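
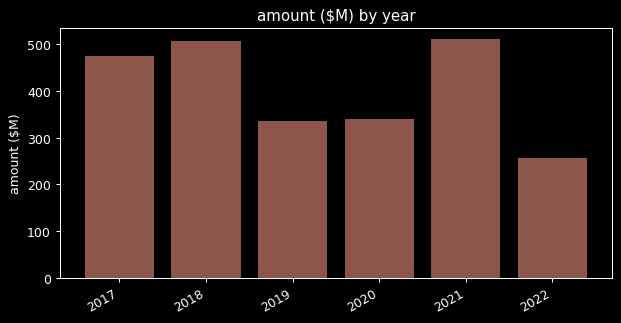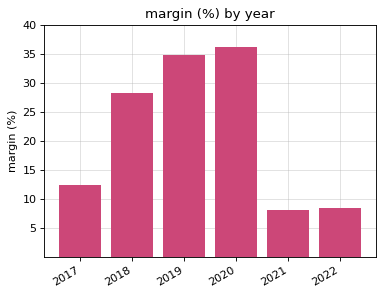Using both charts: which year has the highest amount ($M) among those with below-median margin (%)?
Chart 2 median margin (%) ≈ 20; below-median years: 2017, 2021, 2022. Among those, 2021 has the highest amount ($M) (≈ 500).

2021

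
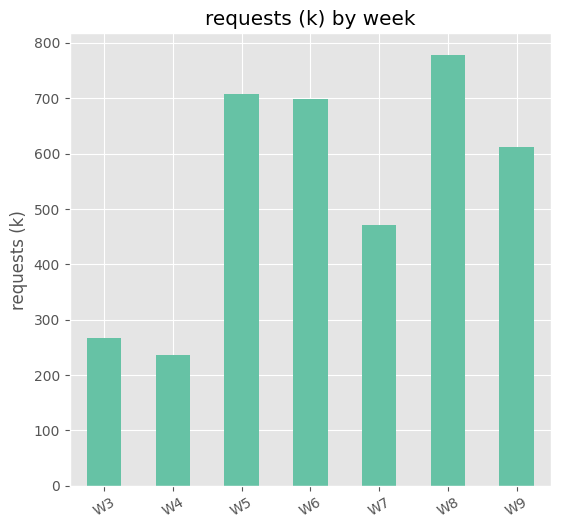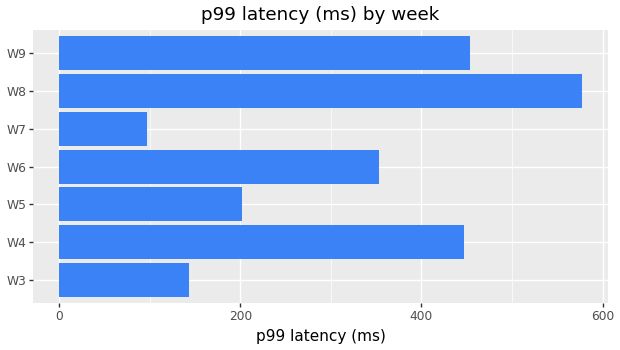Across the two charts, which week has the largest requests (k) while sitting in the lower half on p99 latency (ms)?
Chart 2 median p99 latency (ms) ≈ 400; below-median weeks: W3, W5, W7. Among those, W5 has the highest requests (k) (≈ 700).

W5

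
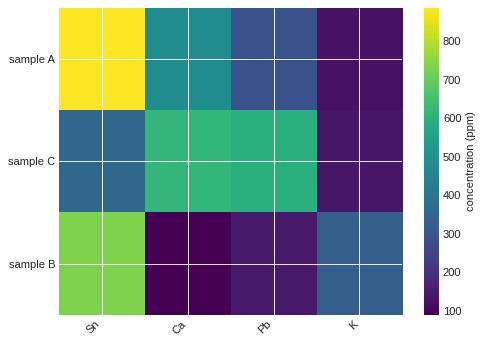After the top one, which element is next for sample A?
Top 3 for sample A: Sn ≈ 900, Ca ≈ 500, Pb ≈ 300.

Ca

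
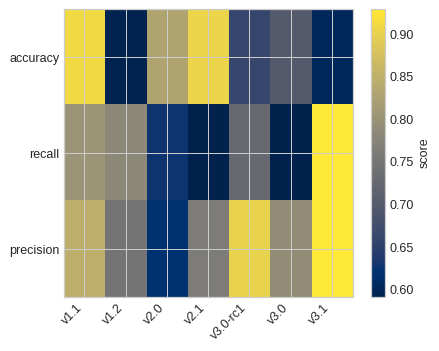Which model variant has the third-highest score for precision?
v1.1

Top 4 for precision: v3.1 ≈ 0.95, v3.0-rc1 ≈ 0.90, v1.1 ≈ 0.85, v3.0 ≈ 0.80.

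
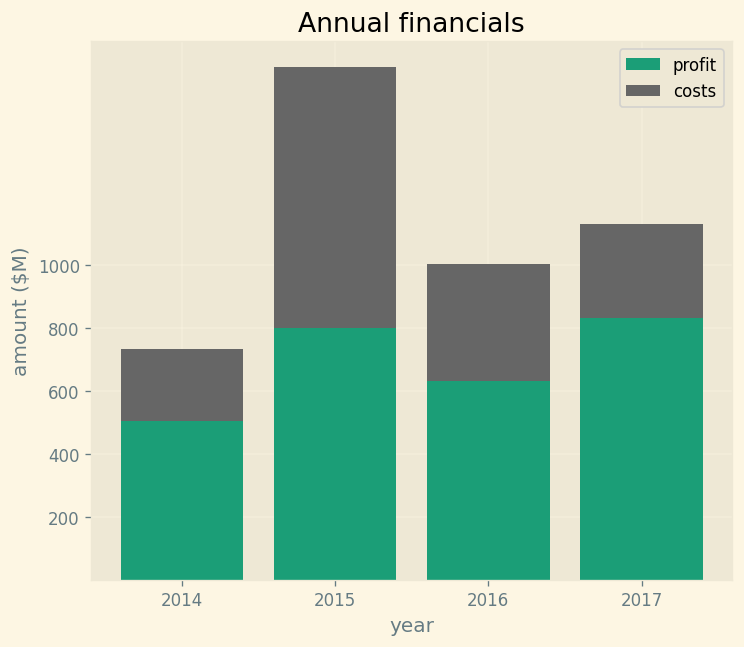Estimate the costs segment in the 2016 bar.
≈ 400

costs top ≈ 1000, bottom ≈ 600; segment ≈ 400.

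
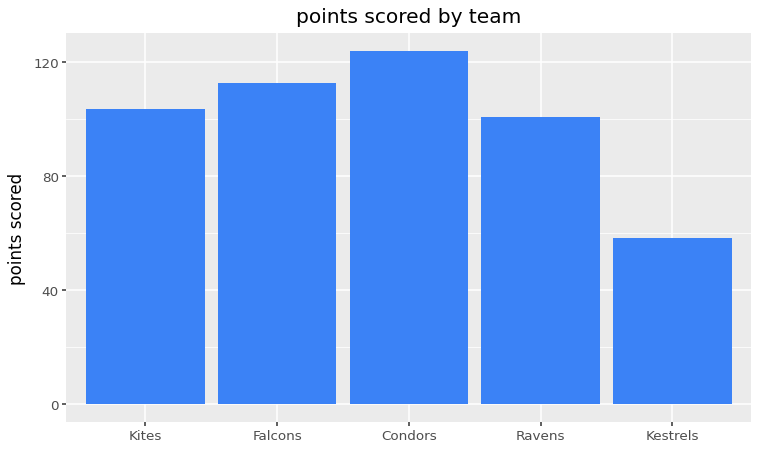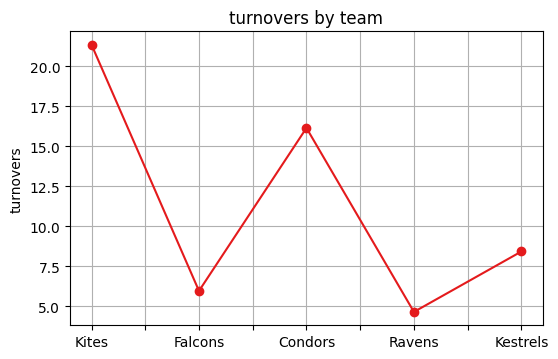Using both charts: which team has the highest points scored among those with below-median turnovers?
Falcons

Chart 2 median turnovers ≈ 8; below-median teams: Falcons, Ravens. Among those, Falcons has the highest points scored (≈ 120).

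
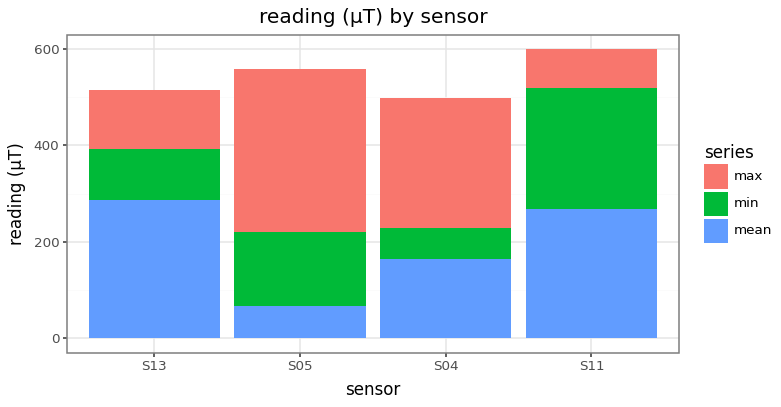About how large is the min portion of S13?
min top ≈ 400, bottom ≈ 300; segment ≈ 100.

≈ 100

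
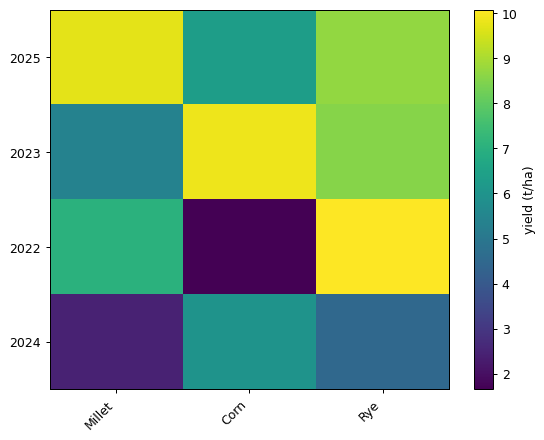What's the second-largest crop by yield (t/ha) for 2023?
Rye

Top 3 for 2023: Corn ≈ 10, Rye ≈ 9, Millet ≈ 5.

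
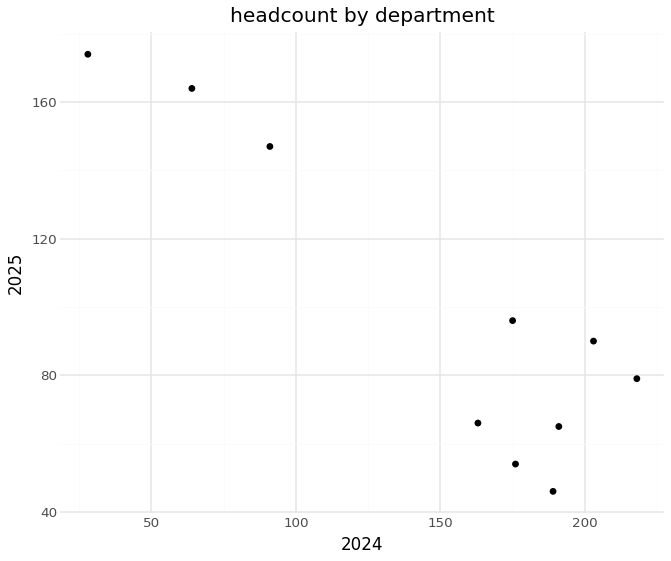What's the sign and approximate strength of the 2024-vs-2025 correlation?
Points are negatively correlated; strong (|r| ≈ 0.9).

negative, strong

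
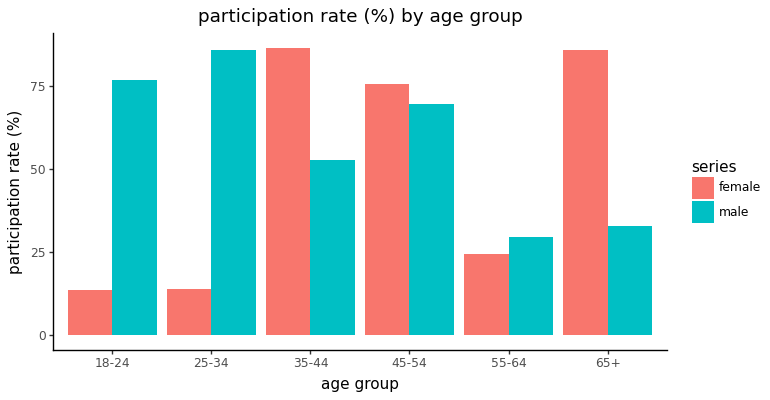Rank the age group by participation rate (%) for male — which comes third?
Top 4 for male: 25-34 ≈ 90, 18-24 ≈ 80, 45-54 ≈ 70, 35-44 ≈ 50.

45-54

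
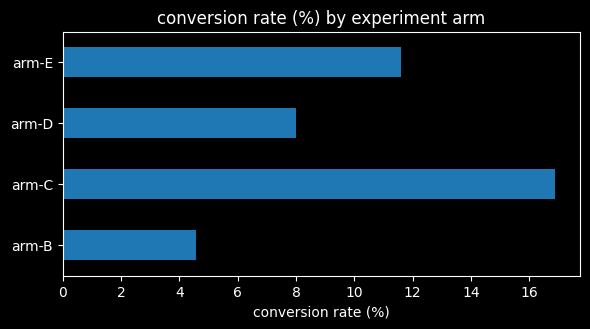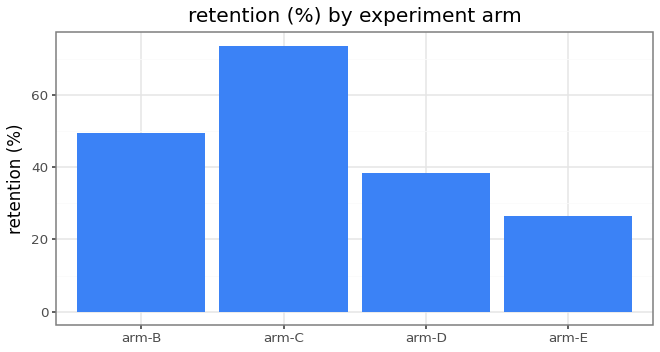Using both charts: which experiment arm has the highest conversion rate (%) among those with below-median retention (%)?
Chart 2 median retention (%) ≈ 40; below-median experiment arms: arm-D, arm-E. Among those, arm-E has the highest conversion rate (%) (≈ 12).

arm-E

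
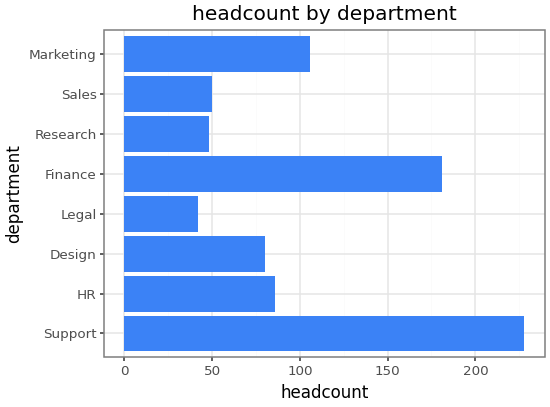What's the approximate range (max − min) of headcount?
Max Support ≈ 220, min Legal ≈ 40; range ≈ 180.

≈ 180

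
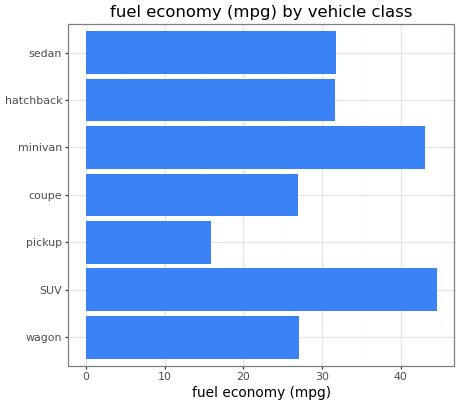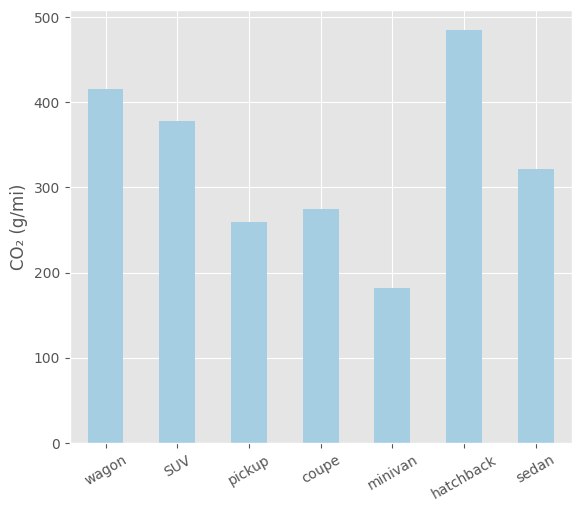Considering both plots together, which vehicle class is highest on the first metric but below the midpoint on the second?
minivan

Chart 2 median CO₂ (g/mi) ≈ 300; below-median vehicle classes: pickup, coupe, minivan. Among those, minivan has the highest fuel economy (mpg) (≈ 45).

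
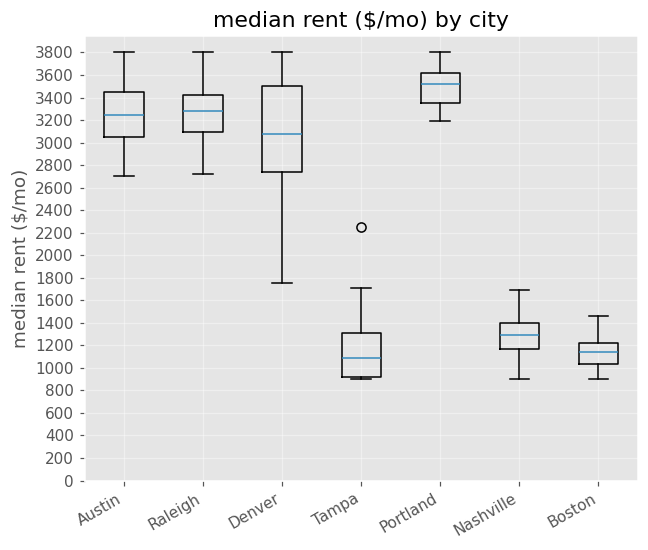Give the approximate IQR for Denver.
Q3 ≈ 3600, Q1 ≈ 2800; IQR ≈ 800.

≈ 800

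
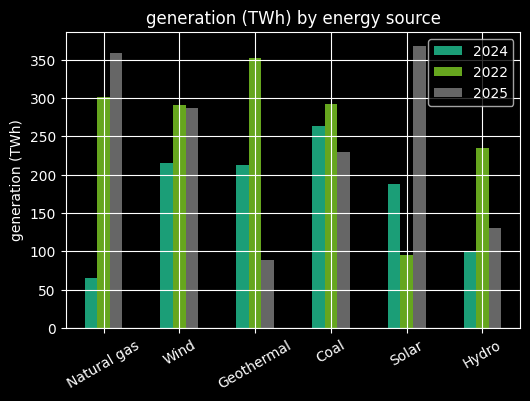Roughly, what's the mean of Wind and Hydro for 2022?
≈ 275

(300 + 250) / 2 ≈ 275.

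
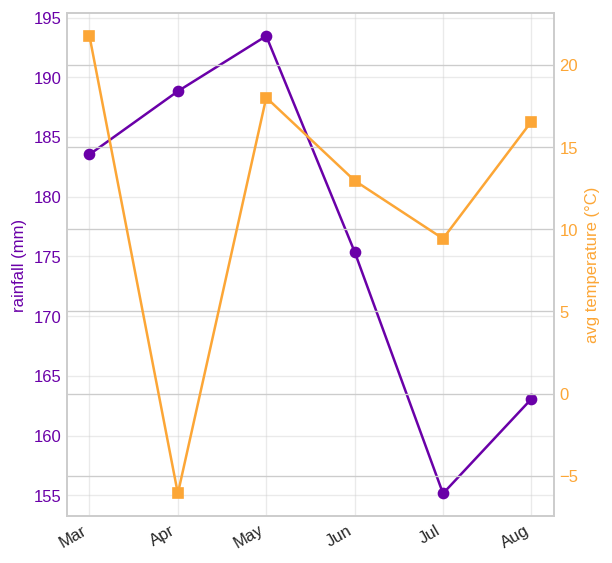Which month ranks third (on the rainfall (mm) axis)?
Top 4 (on the rainfall (mm) axis): May ≈ 195, Apr ≈ 190, Mar ≈ 185, Jun ≈ 175.

Mar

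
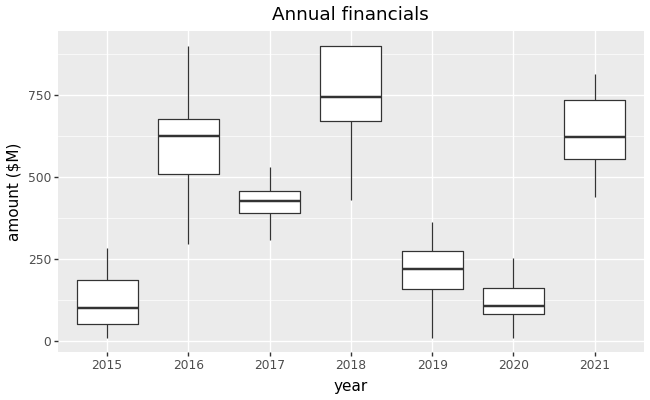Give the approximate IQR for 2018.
Q3 ≈ 900, Q1 ≈ 700; IQR ≈ 200.

≈ 200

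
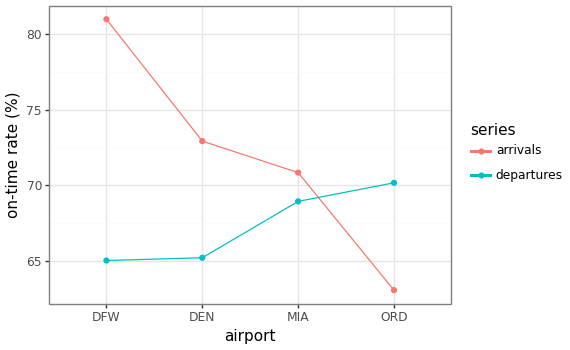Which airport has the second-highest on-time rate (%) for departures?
MIA

Top 3 for departures: ORD ≈ 70, MIA ≈ 68, DEN ≈ 66.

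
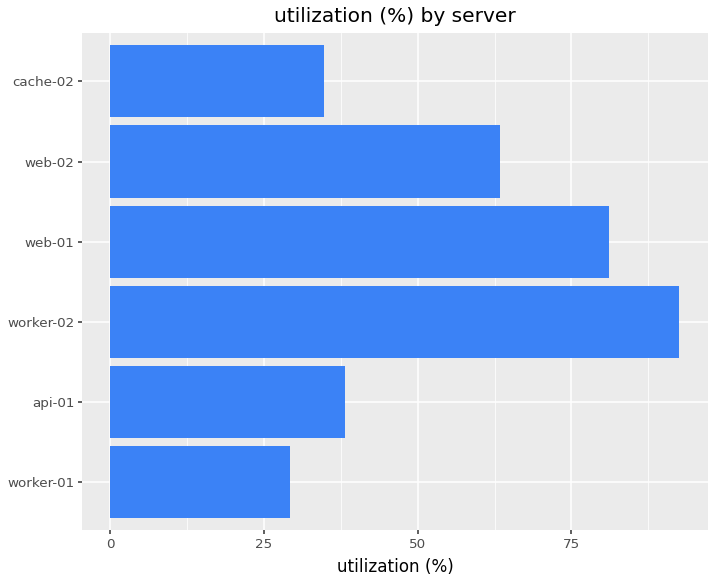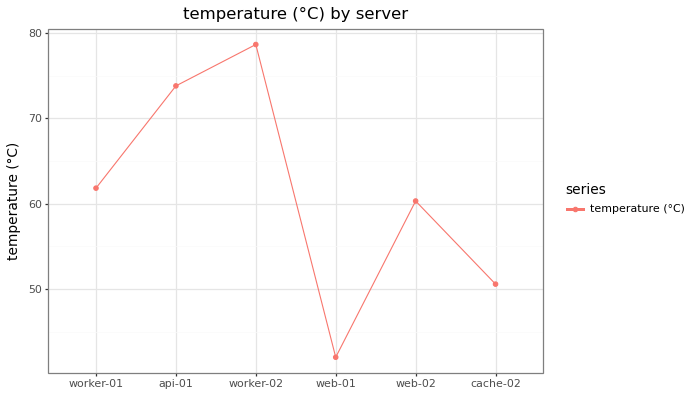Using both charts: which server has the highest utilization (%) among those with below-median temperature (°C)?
Chart 2 median temperature (°C) ≈ 60; below-median servers: web-01, web-02, cache-02. Among those, web-01 has the highest utilization (%) (≈ 80).

web-01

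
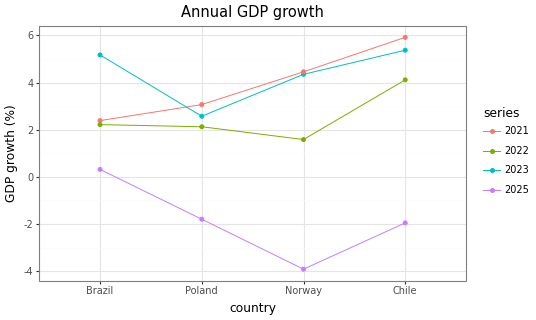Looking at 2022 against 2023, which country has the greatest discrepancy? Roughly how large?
Brazil, ≈ 3 %

Brazil: 2022 ≈ 2, 2023 ≈ 5 → gap ≈ 3. Next-largest (Norway) is only ≈ 2.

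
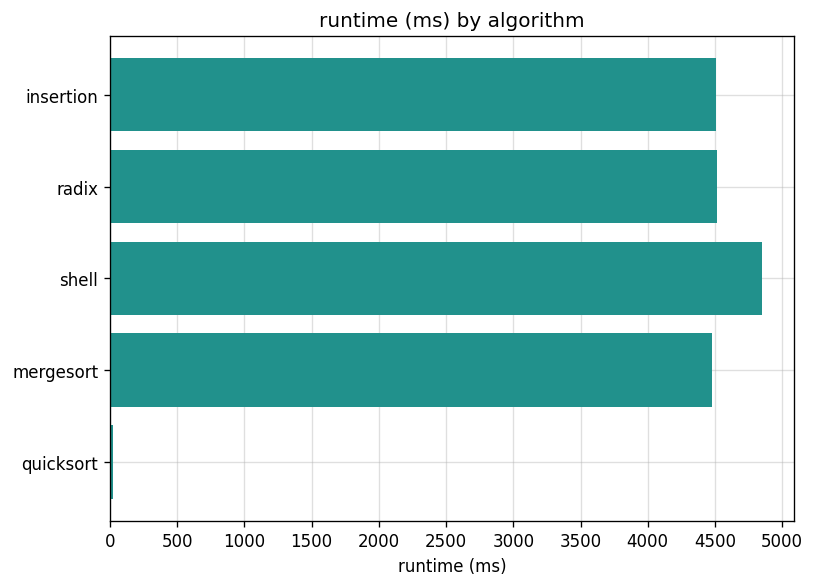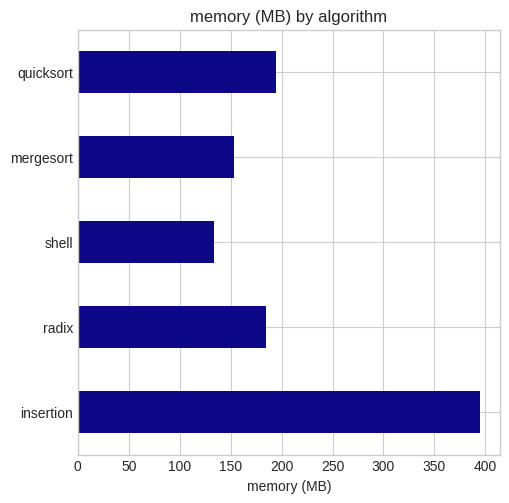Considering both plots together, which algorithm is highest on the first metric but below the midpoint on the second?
shell

Chart 2 median memory (MB) ≈ 200; below-median algorithms: shell, mergesort. Among those, shell has the highest runtime (ms) (≈ 5000).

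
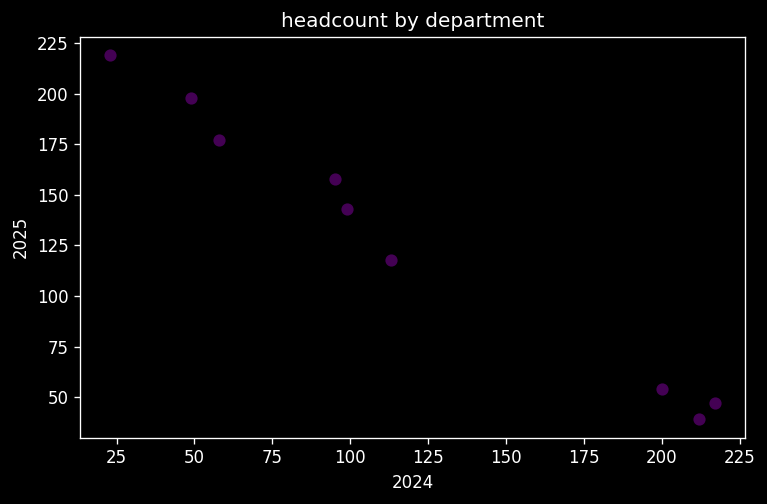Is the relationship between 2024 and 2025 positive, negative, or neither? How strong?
negative, strong

Points are negatively correlated; strong (|r| ≈ 1.0).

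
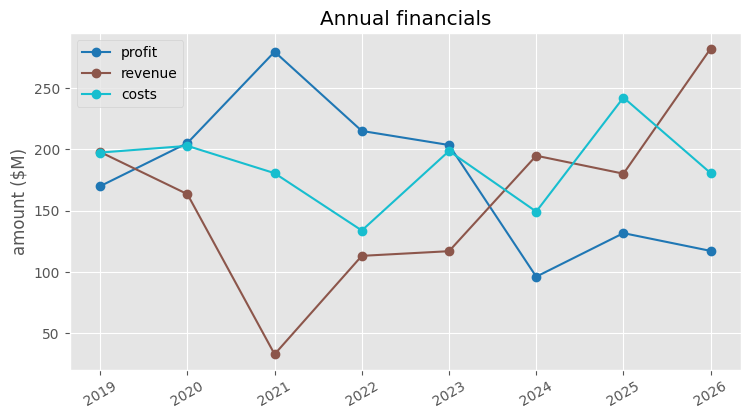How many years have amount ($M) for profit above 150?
Above 150: 2019, 2020, 2021, 2022, 2023.

5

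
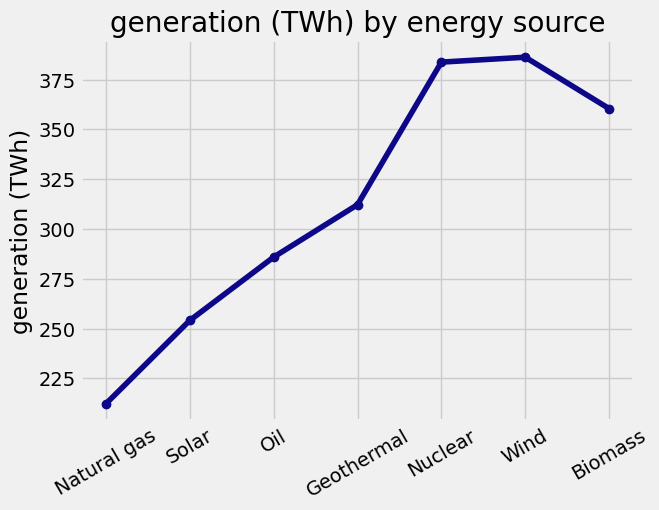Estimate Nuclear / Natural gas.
≈ 1.73×

Nuclear ≈ 380, Natural gas ≈ 220; 380/220 ≈ 1.73.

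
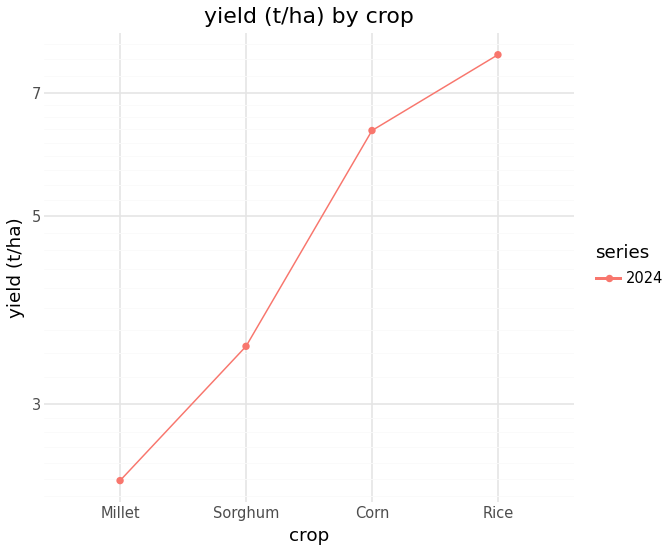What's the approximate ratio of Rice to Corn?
Rice ≈ 8.0, Corn ≈ 6.5; 8.0/6.5 ≈ 1.23.

≈ 1.23×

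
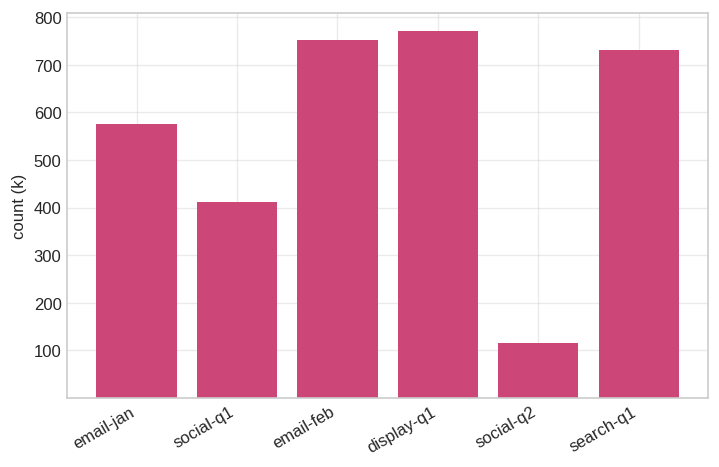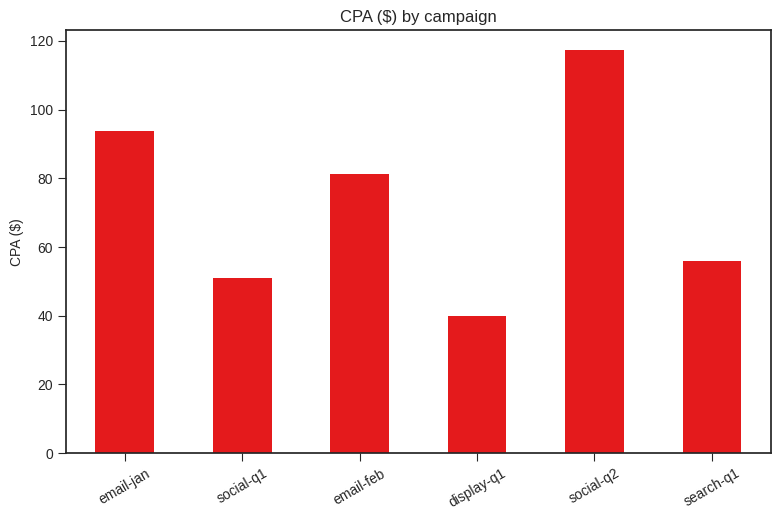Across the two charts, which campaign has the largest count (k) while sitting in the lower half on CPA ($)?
Chart 2 median CPA ($) ≈ 60; below-median campaigns: social-q1, display-q1, search-q1. Among those, display-q1 has the highest count (k) (≈ 800).

display-q1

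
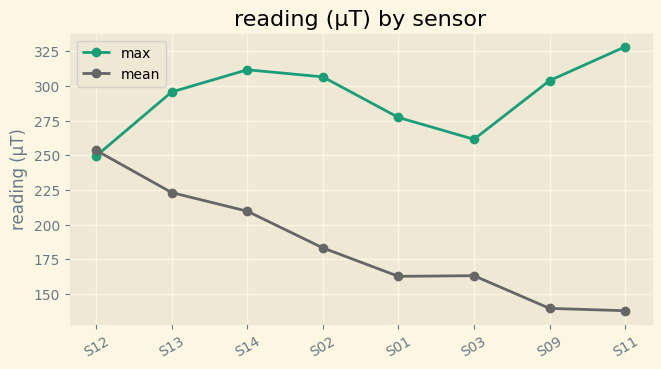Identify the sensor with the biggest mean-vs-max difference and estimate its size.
S11, ≈ 180 µT

S11: mean ≈ 140, max ≈ 320 → gap ≈ 180. Next-largest (S09) is only ≈ 160.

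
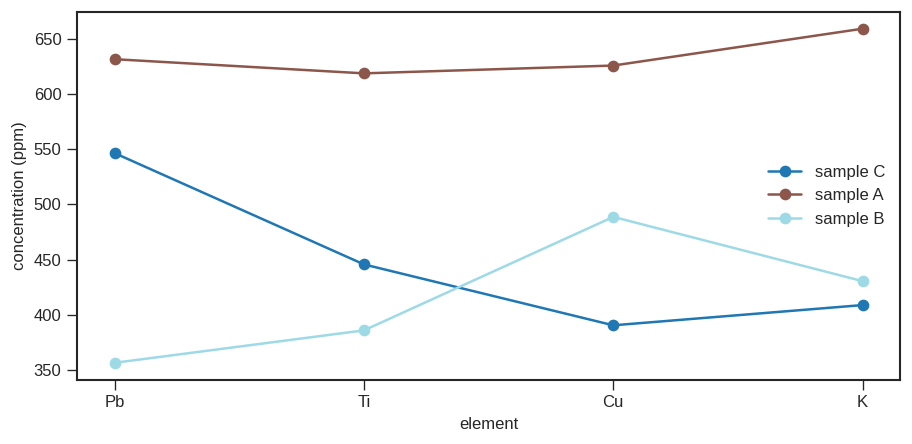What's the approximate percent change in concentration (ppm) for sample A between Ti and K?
≈ +8.3%

Ti ≈ 600, K ≈ 650; (650 − 600) / 600 ≈ +8.3%.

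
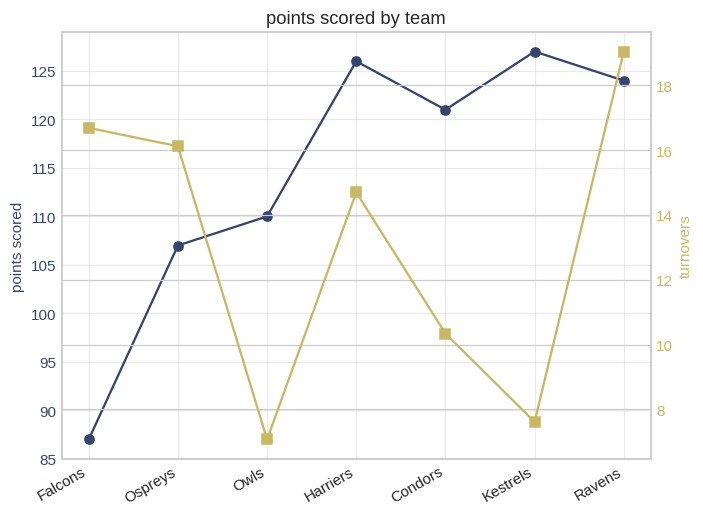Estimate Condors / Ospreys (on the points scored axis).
Condors ≈ 120, Ospreys ≈ 105; 120/105 ≈ 1.14.

≈ 1.14×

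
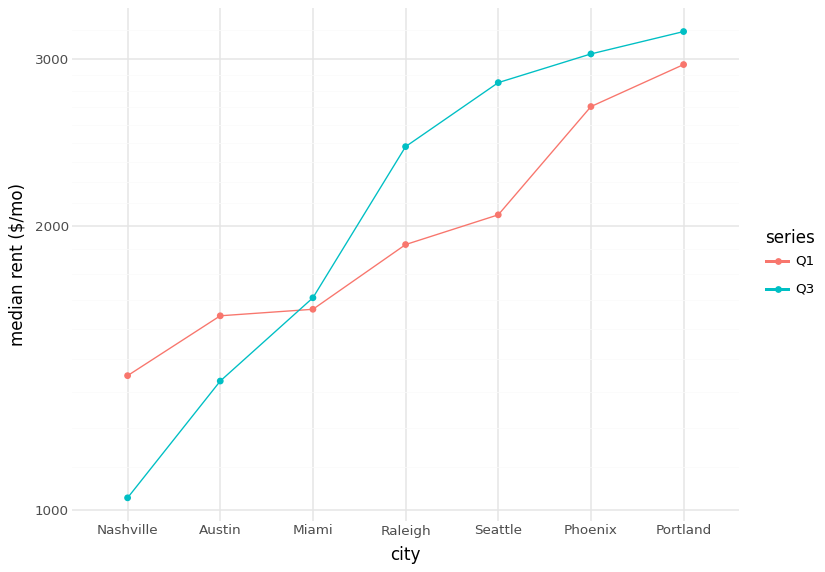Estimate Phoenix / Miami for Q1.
≈ 1.62×

Phoenix ≈ 2600, Miami ≈ 1600; 2600/1600 ≈ 1.62.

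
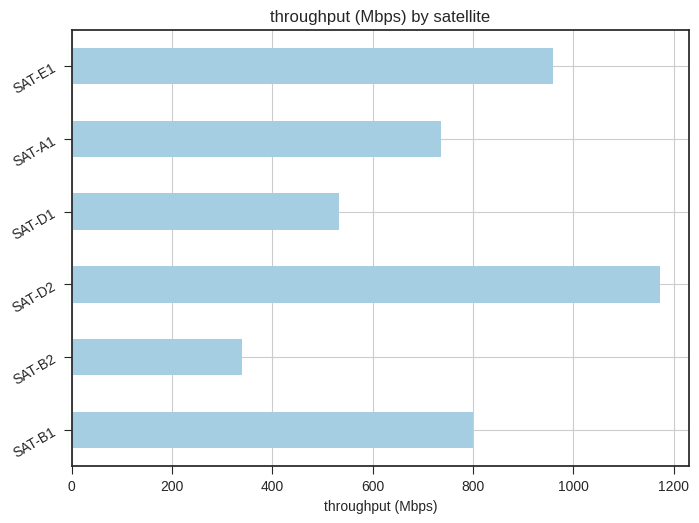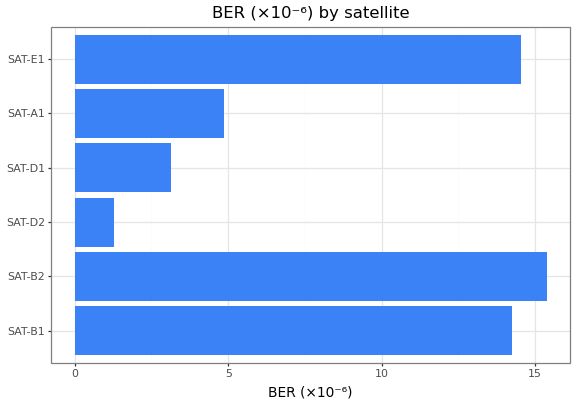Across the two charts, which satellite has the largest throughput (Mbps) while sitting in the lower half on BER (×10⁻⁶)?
SAT-D2

Chart 2 median BER (×10⁻⁶) ≈ 10; below-median satellites: SAT-D2, SAT-D1, SAT-A1. Among those, SAT-D2 has the highest throughput (Mbps) (≈ 1200).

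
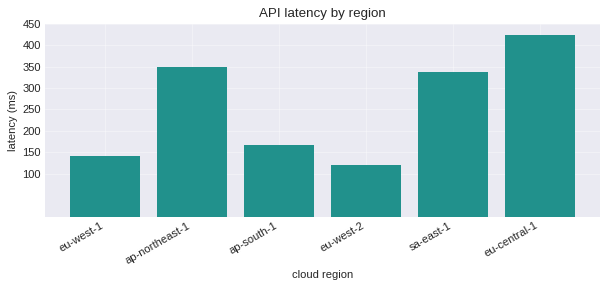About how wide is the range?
≈ 300

Max eu-central-1 ≈ 400, min eu-west-2 ≈ 100; range ≈ 300.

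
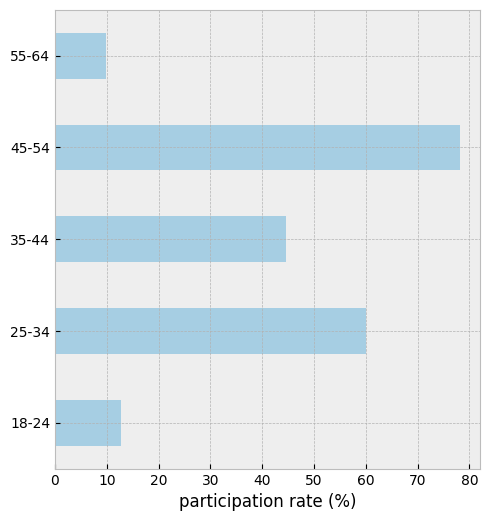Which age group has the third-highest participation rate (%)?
35-44

Top 4: 45-54 ≈ 80, 25-34 ≈ 60, 35-44 ≈ 40, 18-24 ≈ 10.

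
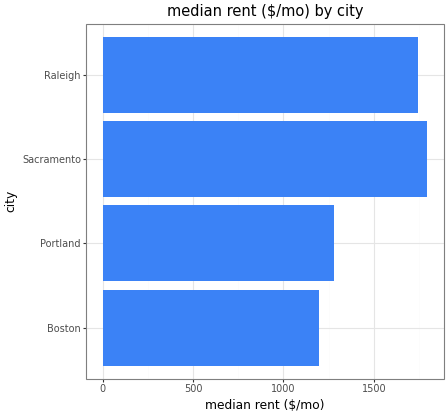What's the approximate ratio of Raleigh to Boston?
≈ 1.5×

Raleigh ≈ 1800, Boston ≈ 1200; 1800/1200 ≈ 1.5.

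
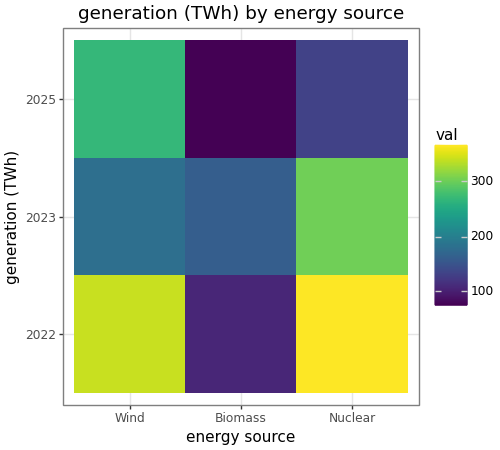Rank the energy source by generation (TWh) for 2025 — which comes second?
Top 3 for 2025: Wind ≈ 275, Nuclear ≈ 125, Biomass ≈ 75.

Nuclear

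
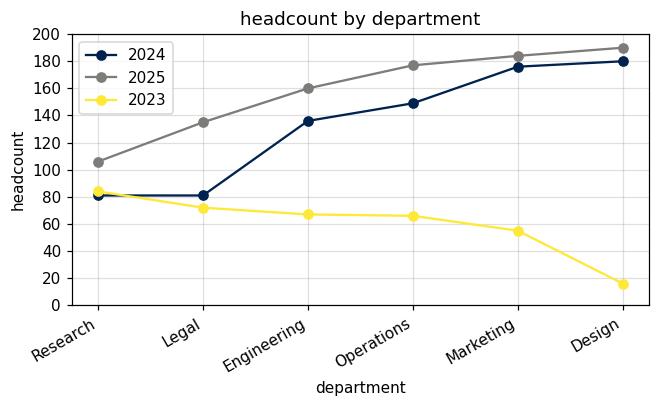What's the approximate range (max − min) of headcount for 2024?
≈ 100

Max Design ≈ 180, min Research ≈ 80; range ≈ 100.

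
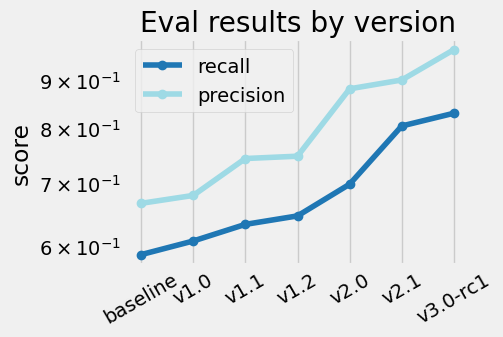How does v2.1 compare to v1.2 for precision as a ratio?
v2.1 ≈ 0.90, v1.2 ≈ 0.75; 0.90/0.75 ≈ 1.2.

≈ 1.2×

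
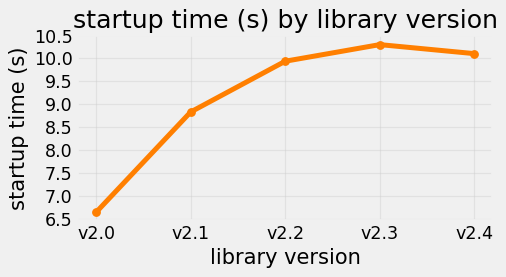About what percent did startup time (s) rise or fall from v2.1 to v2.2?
v2.1 ≈ 9.0, v2.2 ≈ 10.0; (10.0 − 9.0) / 9.0 ≈ +11.1%.

≈ +11.1%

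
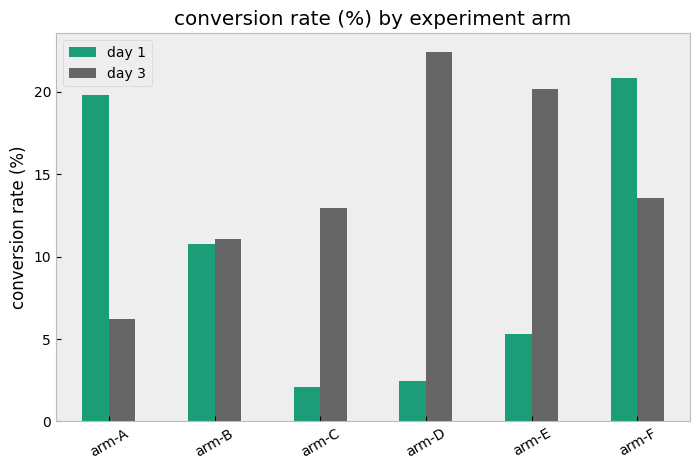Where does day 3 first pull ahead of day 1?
arm-A: day 3 ≈ 6 vs day 1 ≈ 20 (not yet); arm-B: day 3 ≈ 12 vs day 1 ≈ 10 (first crossover).

arm-B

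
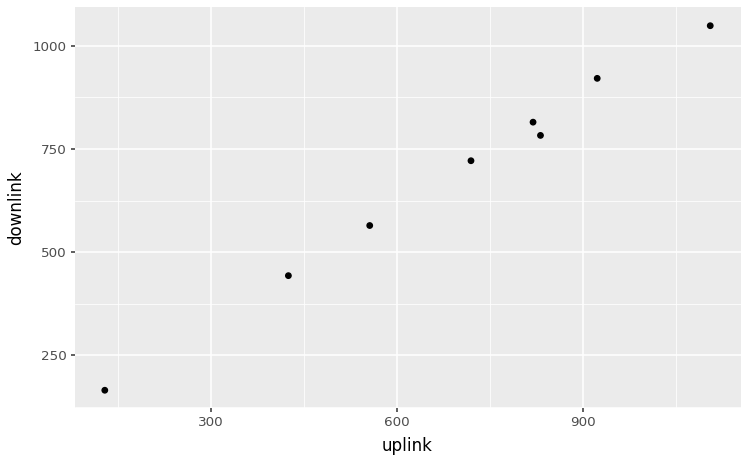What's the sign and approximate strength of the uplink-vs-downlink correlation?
positive, strong

Points are positively correlated; strong (|r| ≈ 1.0).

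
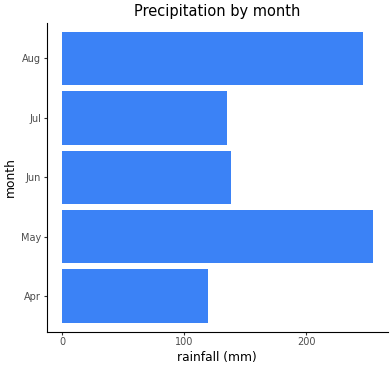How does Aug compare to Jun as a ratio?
≈ 1.67×

Aug ≈ 250, Jun ≈ 150; 250/150 ≈ 1.67.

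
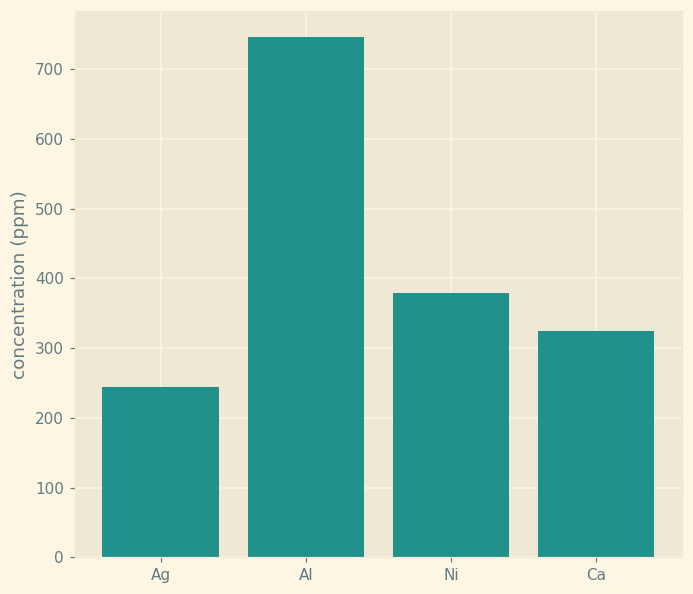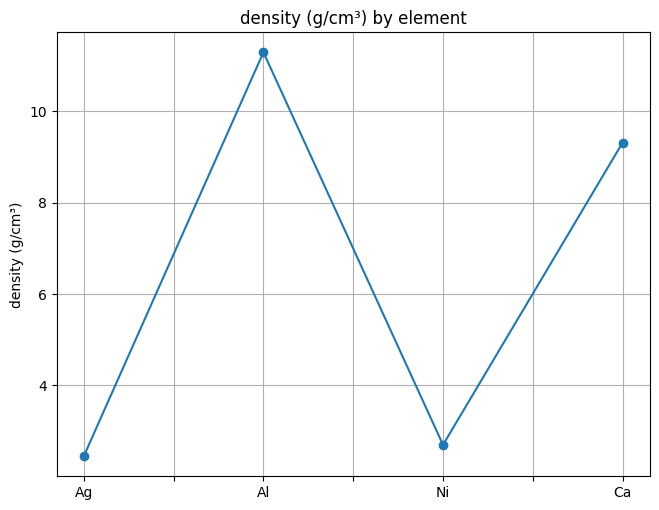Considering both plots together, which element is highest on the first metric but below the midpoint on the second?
Chart 2 median density (g/cm³) ≈ 6; below-median elements: Ag, Ni. Among those, Ni has the highest concentration (ppm) (≈ 400).

Ni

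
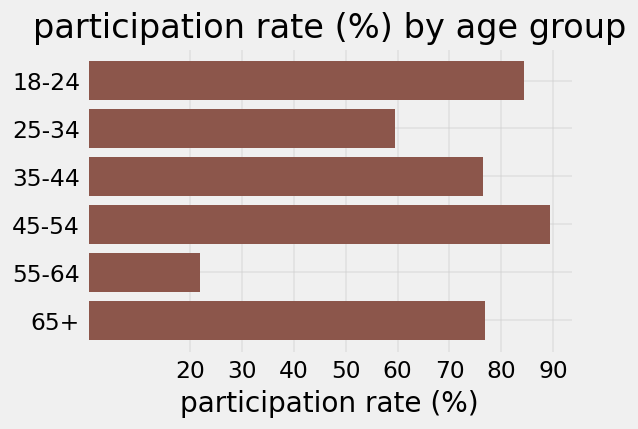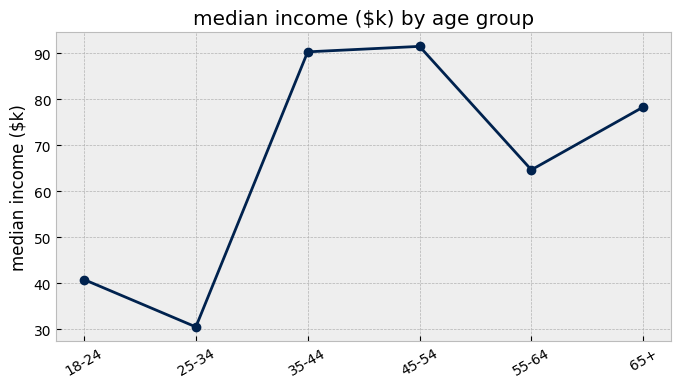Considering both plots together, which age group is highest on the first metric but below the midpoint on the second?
18-24

Chart 2 median median income ($k) ≈ 70; below-median age groups: 18-24, 25-34, 55-64. Among those, 18-24 has the highest participation rate (%) (≈ 80).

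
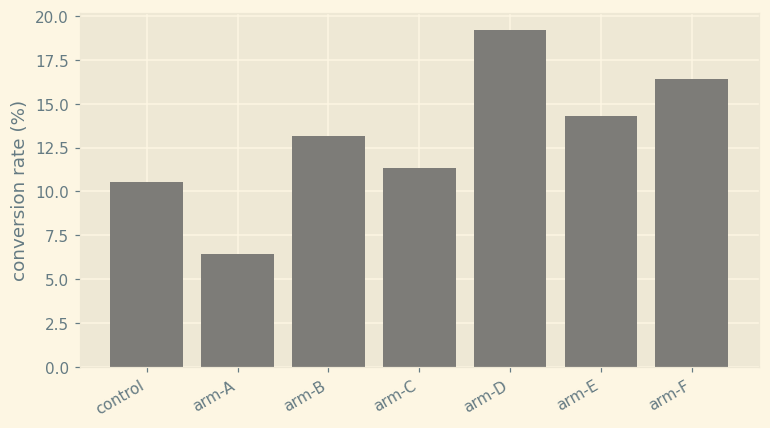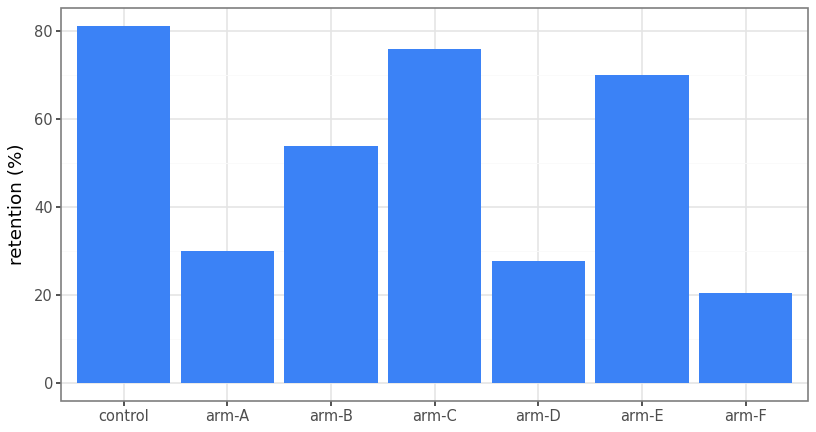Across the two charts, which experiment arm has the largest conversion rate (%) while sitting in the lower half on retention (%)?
Chart 2 median retention (%) ≈ 50; below-median experiment arms: arm-A, arm-D, arm-F. Among those, arm-D has the highest conversion rate (%) (≈ 20).

arm-D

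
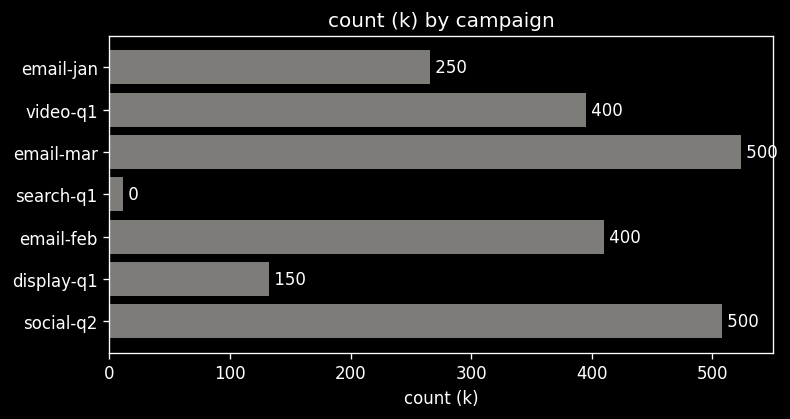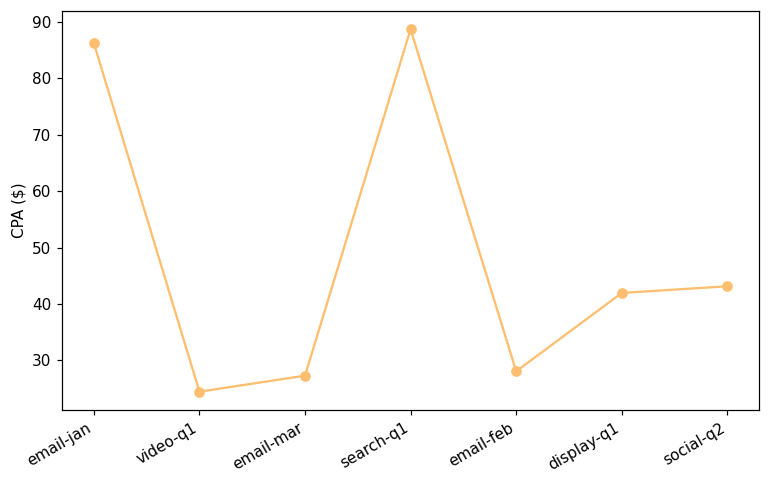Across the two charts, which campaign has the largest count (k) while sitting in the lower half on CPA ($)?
Chart 2 median CPA ($) ≈ 40; below-median campaigns: video-q1, email-mar, email-feb. Among those, email-mar has the highest count (k) (≈ 500).

email-mar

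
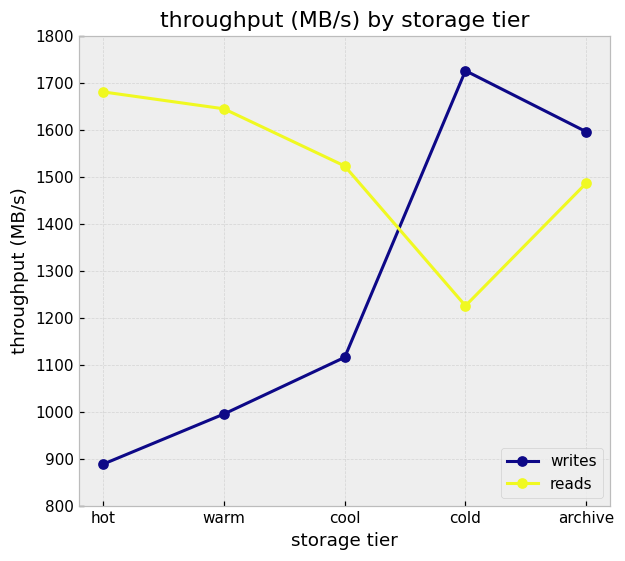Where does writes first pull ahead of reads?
cool: writes ≈ 1100 vs reads ≈ 1500 (not yet); cold: writes ≈ 1700 vs reads ≈ 1200 (first crossover).

cold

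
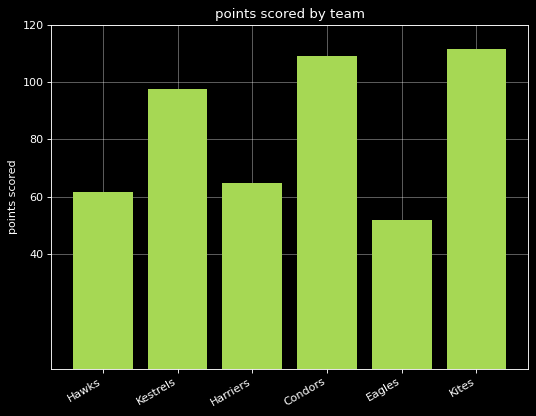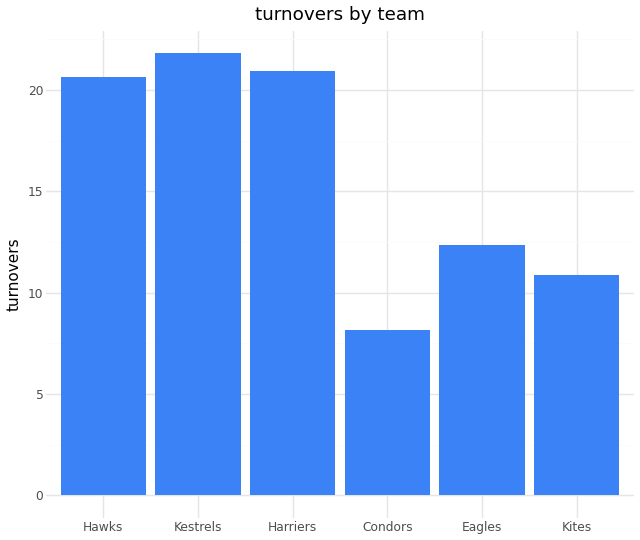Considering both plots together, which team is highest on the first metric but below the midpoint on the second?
Chart 2 median turnovers ≈ 15; below-median teams: Condors, Eagles, Kites. Among those, Kites has the highest points scored (≈ 120).

Kites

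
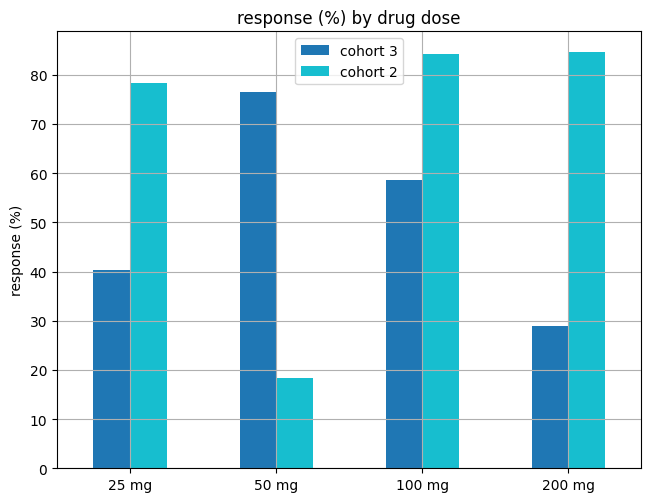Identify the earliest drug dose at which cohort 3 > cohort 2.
25 mg: cohort 3 ≈ 40 vs cohort 2 ≈ 80 (not yet); 50 mg: cohort 3 ≈ 80 vs cohort 2 ≈ 20 (first crossover).

50 mg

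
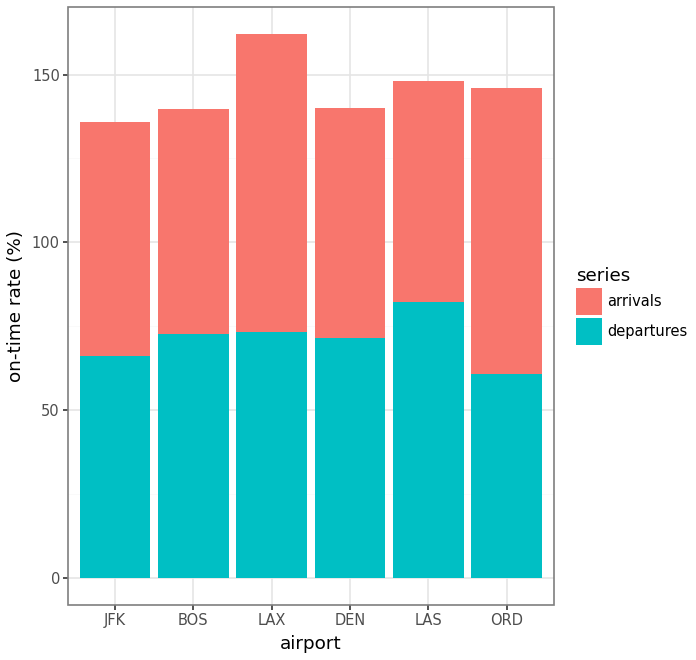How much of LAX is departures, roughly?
departures top ≈ 80, bottom ≈ 0; segment ≈ 80.

≈ 80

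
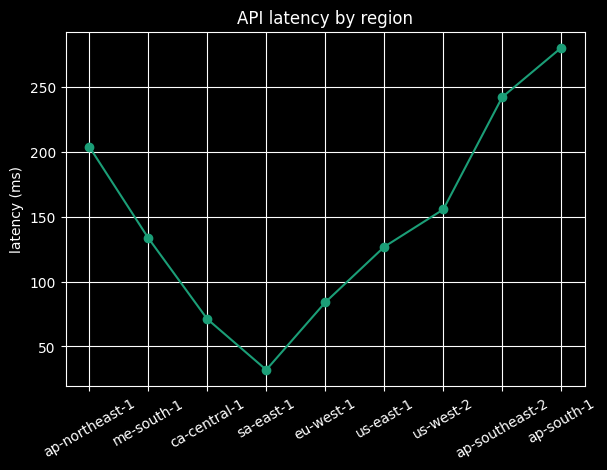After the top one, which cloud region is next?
Top 3: ap-south-1 ≈ 275, ap-southeast-2 ≈ 250, ap-northeast-1 ≈ 200.

ap-southeast-2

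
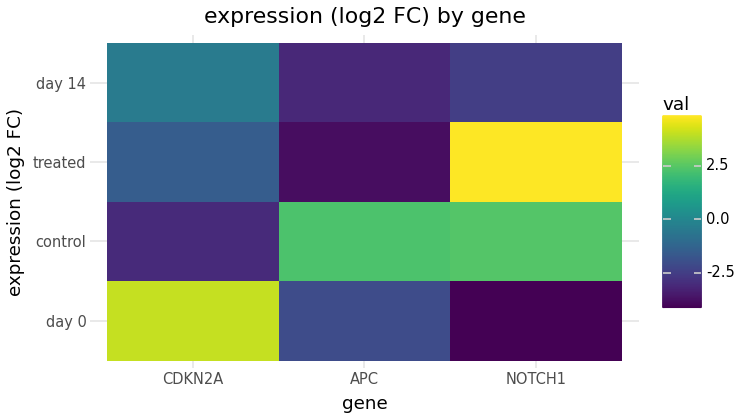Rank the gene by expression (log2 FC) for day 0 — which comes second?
Top 3 for day 0: CDKN2A ≈ 4, APC ≈ -2, NOTCH1 ≈ -4.

APC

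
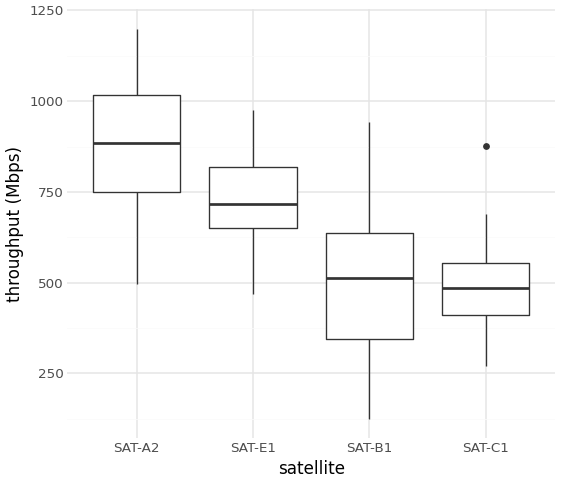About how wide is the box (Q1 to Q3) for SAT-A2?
≈ 250

Q3 ≈ 1000, Q1 ≈ 750; IQR ≈ 250.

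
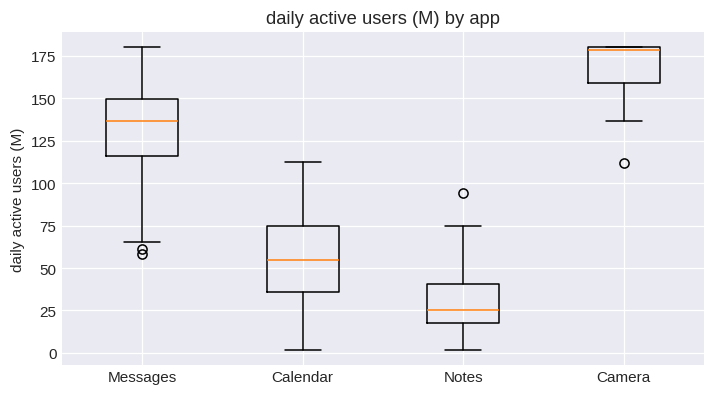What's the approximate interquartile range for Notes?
Q3 ≈ 40, Q1 ≈ 20; IQR ≈ 20.

≈ 20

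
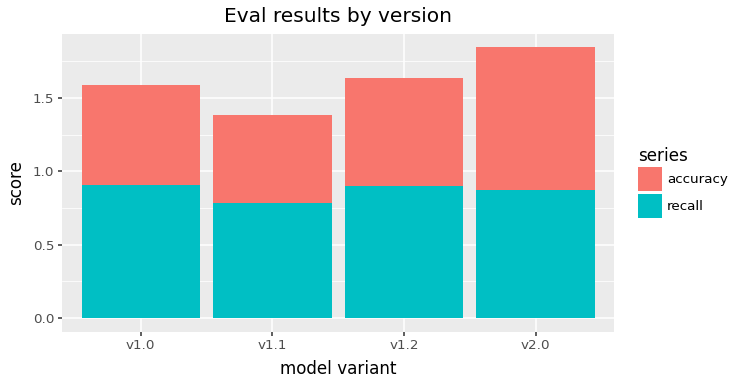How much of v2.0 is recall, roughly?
≈ 0.8

recall top ≈ 0.8, bottom ≈ 0.0; segment ≈ 0.8.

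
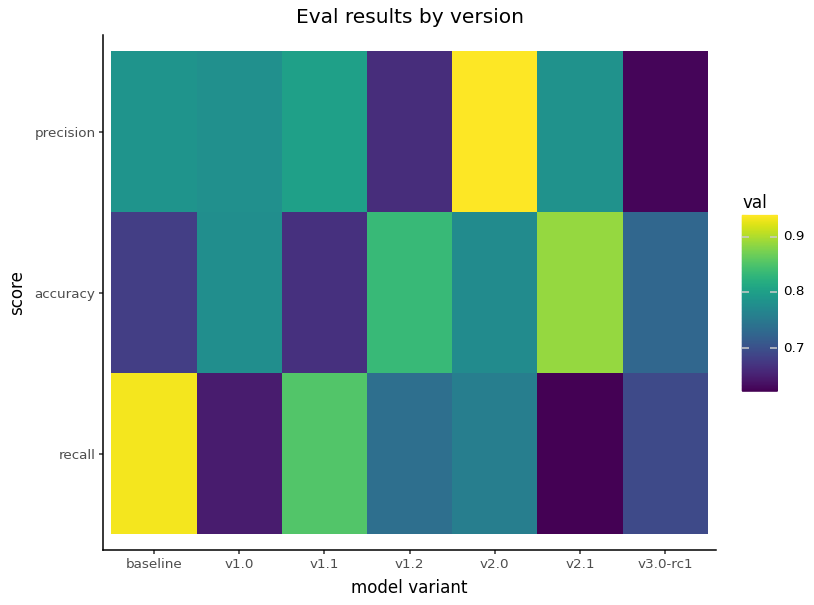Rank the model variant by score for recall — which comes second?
v1.1

Top 3 for recall: baseline ≈ 0.95, v1.1 ≈ 0.85, v2.0 ≈ 0.75.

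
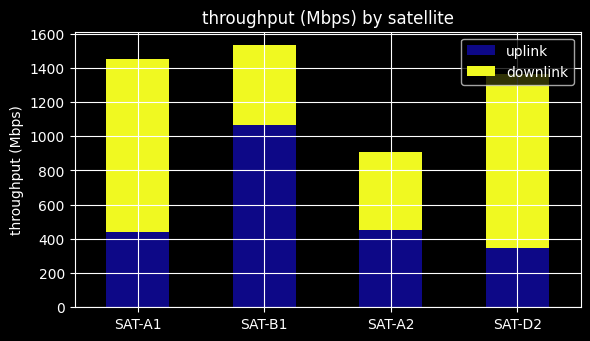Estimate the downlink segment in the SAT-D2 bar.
≈ 1000

downlink top ≈ 1400, bottom ≈ 400; segment ≈ 1000.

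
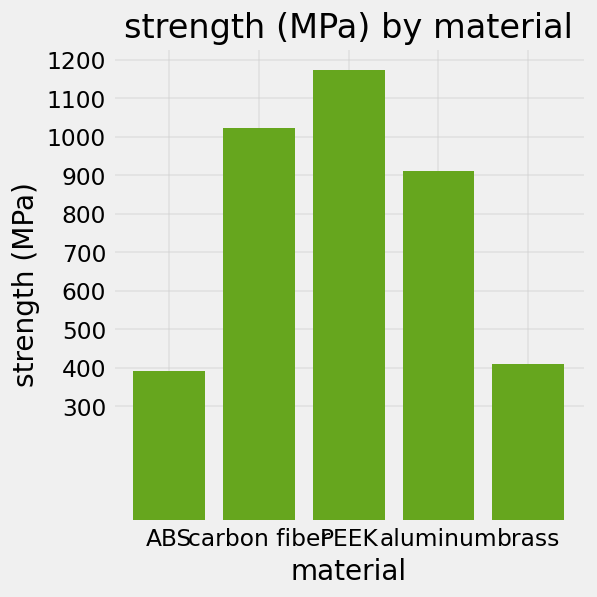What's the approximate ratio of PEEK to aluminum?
PEEK ≈ 1200, aluminum ≈ 900; 1200/900 ≈ 1.33.

≈ 1.33×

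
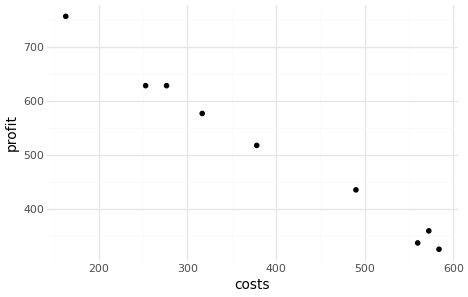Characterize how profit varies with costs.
Points are negatively correlated; strong (|r| ≈ 1.0).

negative, strong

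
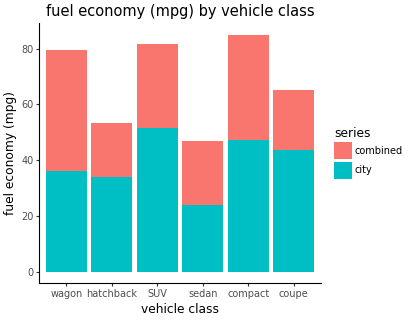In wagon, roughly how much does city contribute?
≈ 40

city top ≈ 40, bottom ≈ 0; segment ≈ 40.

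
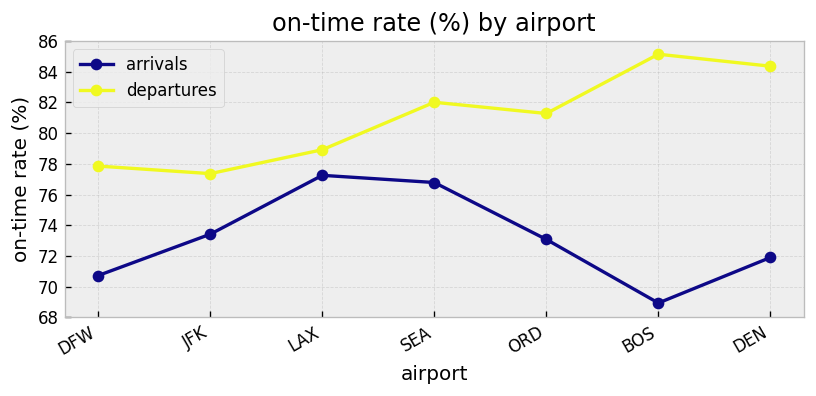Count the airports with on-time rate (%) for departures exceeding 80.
4

Above 80: SEA, ORD, BOS, DEN.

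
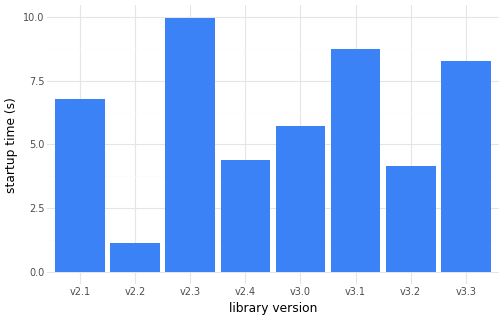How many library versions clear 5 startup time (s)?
Above 5: v2.1, v2.3, v3.0, v3.1, v3.3.

5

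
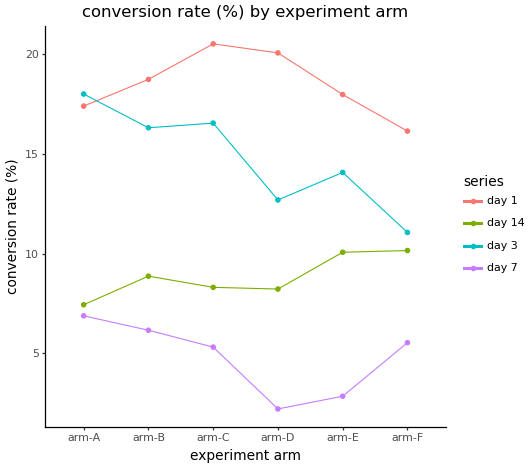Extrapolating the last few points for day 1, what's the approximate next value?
Last three: 20, 18, 16 → slope ≈ -2/step → next ≈ 14.

≈ 14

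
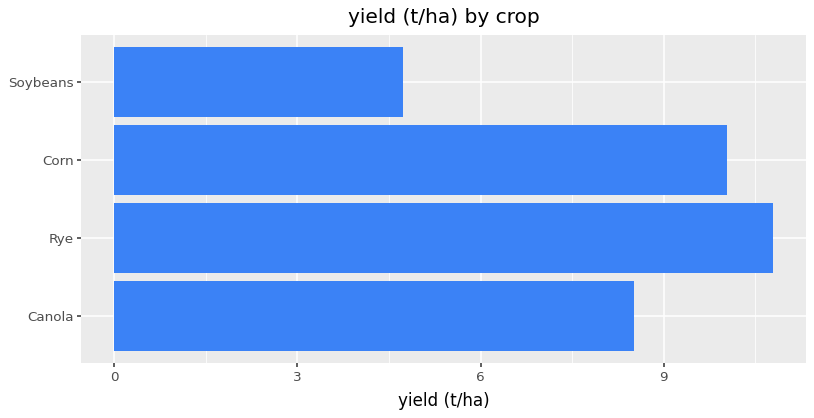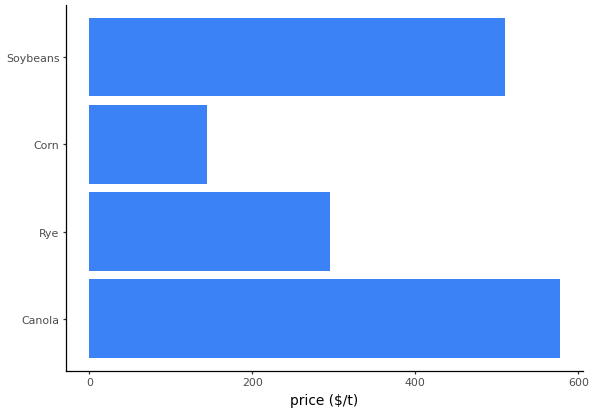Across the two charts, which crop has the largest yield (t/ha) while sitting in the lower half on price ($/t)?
Chart 2 median price ($/t) ≈ 400; below-median crops: Rye, Corn. Among those, Rye has the highest yield (t/ha) (≈ 11).

Rye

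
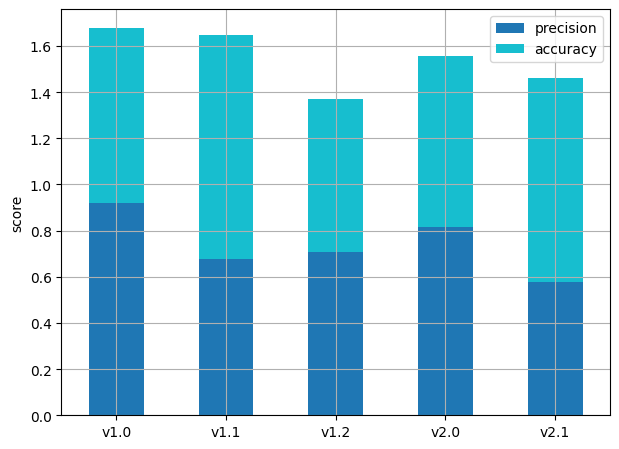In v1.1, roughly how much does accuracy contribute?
accuracy top ≈ 1.6, bottom ≈ 0.6; segment ≈ 1.0.

≈ 1.0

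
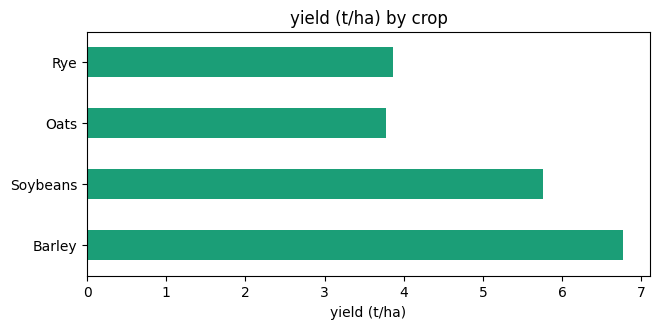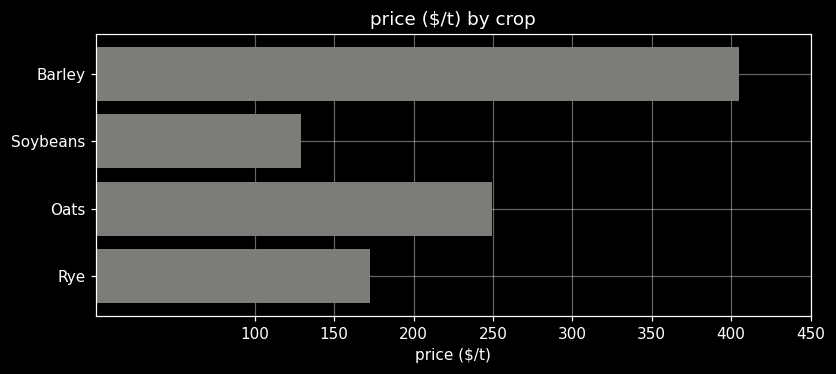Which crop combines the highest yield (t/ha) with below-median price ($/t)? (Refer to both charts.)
Chart 2 median price ($/t) ≈ 200; below-median crops: Soybeans, Rye. Among those, Soybeans has the highest yield (t/ha) (≈ 6).

Soybeans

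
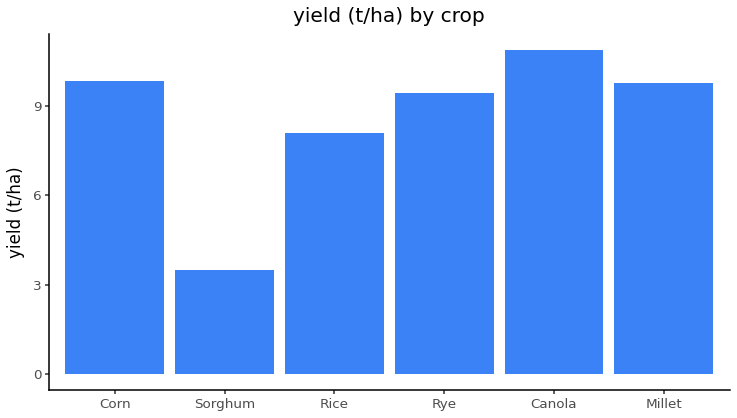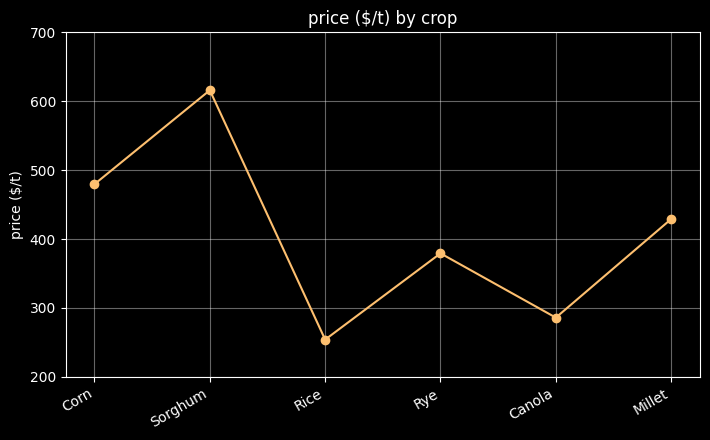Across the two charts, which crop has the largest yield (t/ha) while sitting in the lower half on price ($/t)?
Chart 2 median price ($/t) ≈ 400; below-median crops: Rice, Rye, Canola. Among those, Canola has the highest yield (t/ha) (≈ 11).

Canola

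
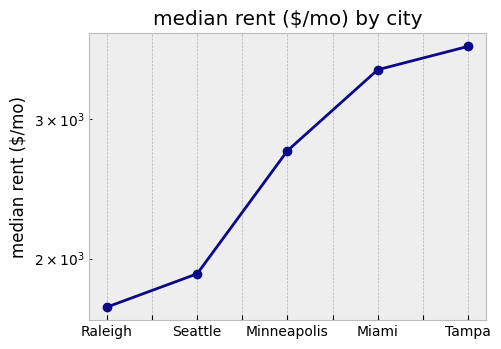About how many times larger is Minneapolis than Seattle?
≈ 1.4×

Minneapolis ≈ 2800, Seattle ≈ 2000; 2800/2000 ≈ 1.4.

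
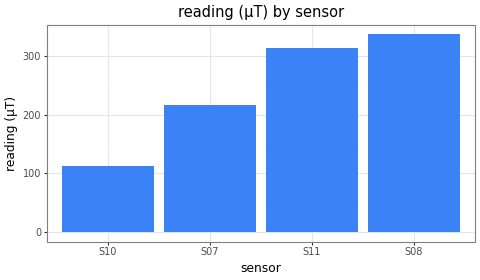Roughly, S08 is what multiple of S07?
≈ 1.75×

S08 ≈ 350, S07 ≈ 200; 350/200 ≈ 1.75.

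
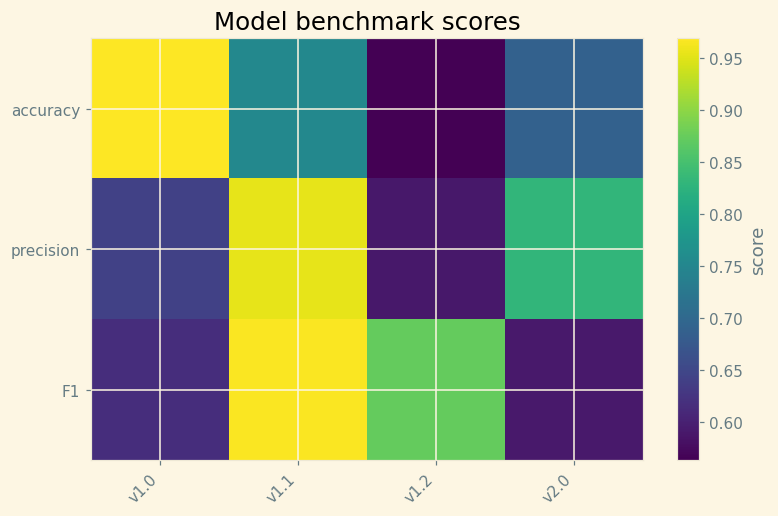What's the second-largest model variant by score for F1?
v1.2

Top 3 for F1: v1.1 ≈ 0.95, v1.2 ≈ 0.85, v1.0 ≈ 0.60.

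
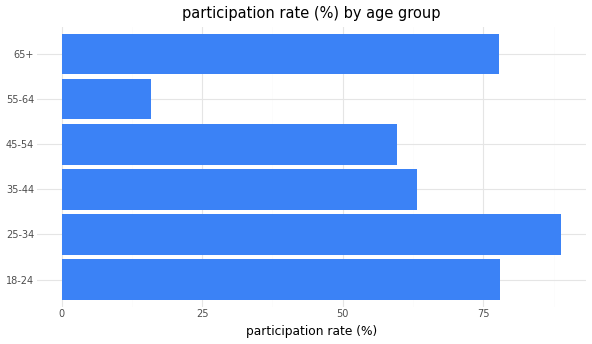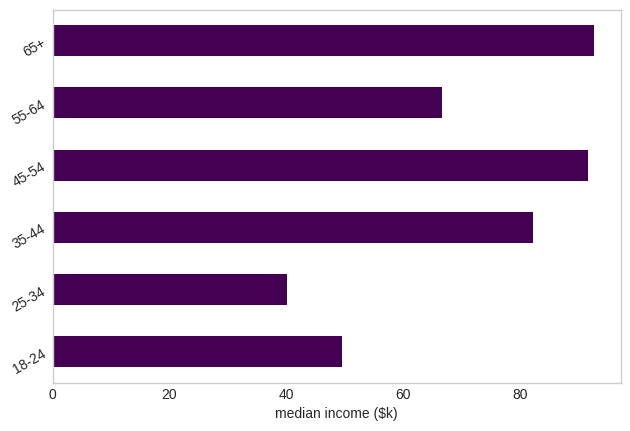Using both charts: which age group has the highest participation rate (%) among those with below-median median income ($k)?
Chart 2 median median income ($k) ≈ 70; below-median age groups: 18-24, 25-34, 55-64. Among those, 25-34 has the highest participation rate (%) (≈ 90).

25-34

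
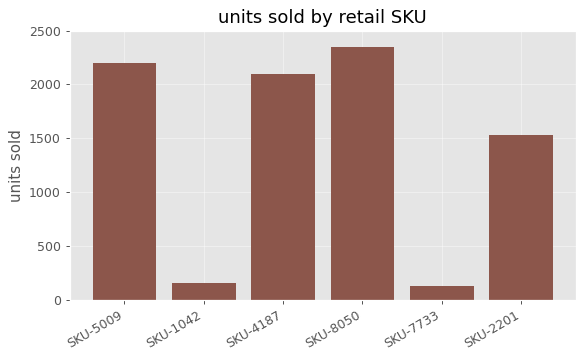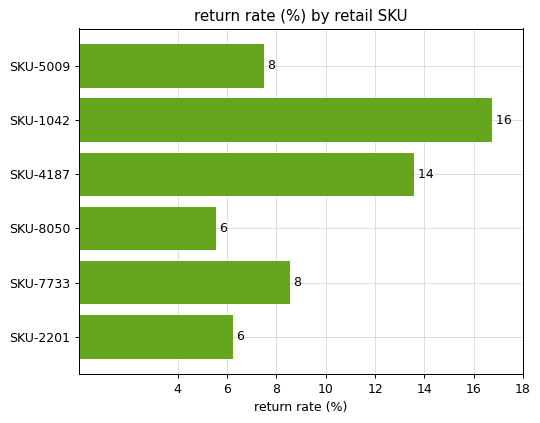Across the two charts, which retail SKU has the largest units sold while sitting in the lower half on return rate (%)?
Chart 2 median return rate (%) ≈ 8; below-median retail SKUs: SKU-5009, SKU-8050, SKU-2201. Among those, SKU-8050 has the highest units sold (≈ 2500).

SKU-8050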